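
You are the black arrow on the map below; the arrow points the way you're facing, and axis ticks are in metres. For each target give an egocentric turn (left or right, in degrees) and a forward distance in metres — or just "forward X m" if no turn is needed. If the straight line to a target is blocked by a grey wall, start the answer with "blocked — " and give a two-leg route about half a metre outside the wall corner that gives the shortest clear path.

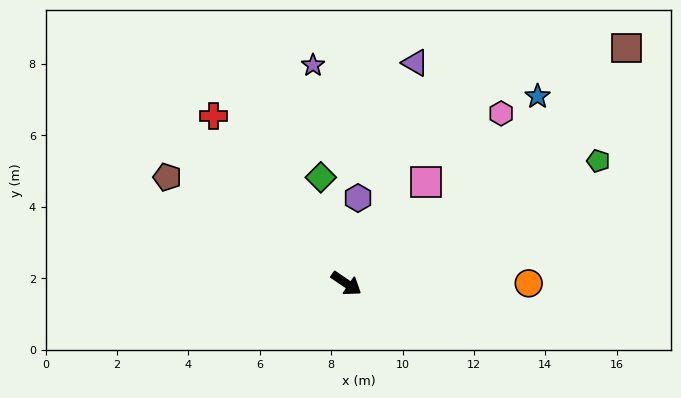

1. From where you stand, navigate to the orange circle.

turn left 34°, forward 5.1 m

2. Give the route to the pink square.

turn left 86°, forward 3.6 m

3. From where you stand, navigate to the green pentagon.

turn left 60°, forward 7.8 m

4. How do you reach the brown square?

turn left 74°, forward 10.3 m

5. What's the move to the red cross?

turn left 163°, forward 6.0 m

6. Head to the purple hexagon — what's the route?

turn left 116°, forward 2.4 m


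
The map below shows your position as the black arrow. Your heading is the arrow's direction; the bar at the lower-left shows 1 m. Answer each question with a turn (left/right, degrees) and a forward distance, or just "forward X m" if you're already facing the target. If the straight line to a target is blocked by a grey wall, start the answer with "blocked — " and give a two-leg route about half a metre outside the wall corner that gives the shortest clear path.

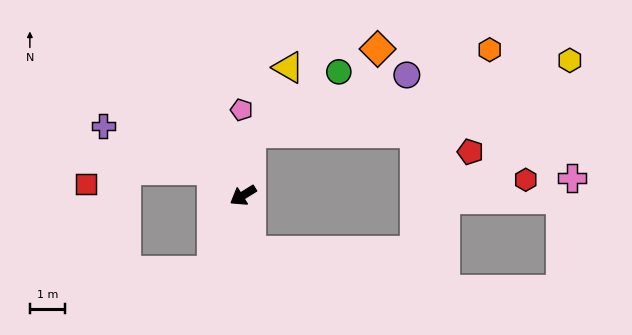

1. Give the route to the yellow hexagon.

blocked — turn right 129°, forward 1.8 m, then turn right 70°, forward 9.3 m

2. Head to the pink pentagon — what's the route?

turn right 121°, forward 2.4 m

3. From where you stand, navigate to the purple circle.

blocked — turn right 129°, forward 1.8 m, then turn right 62°, forward 4.7 m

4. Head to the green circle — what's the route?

blocked — turn right 129°, forward 1.8 m, then turn right 48°, forward 3.1 m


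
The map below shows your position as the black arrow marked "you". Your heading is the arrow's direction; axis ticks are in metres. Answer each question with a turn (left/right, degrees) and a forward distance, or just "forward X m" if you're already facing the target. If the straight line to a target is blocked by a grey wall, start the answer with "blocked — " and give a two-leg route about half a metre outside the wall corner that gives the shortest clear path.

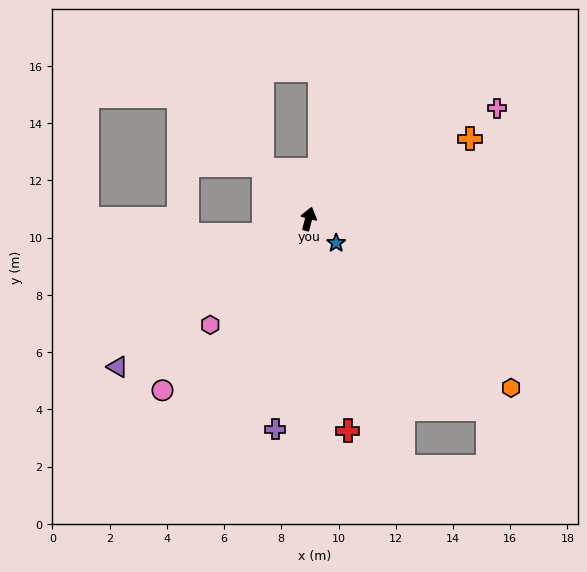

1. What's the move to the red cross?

turn right 155°, forward 7.5 m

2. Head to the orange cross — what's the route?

turn right 49°, forward 6.3 m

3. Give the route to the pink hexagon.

turn left 152°, forward 5.1 m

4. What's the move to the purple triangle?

turn left 142°, forward 8.4 m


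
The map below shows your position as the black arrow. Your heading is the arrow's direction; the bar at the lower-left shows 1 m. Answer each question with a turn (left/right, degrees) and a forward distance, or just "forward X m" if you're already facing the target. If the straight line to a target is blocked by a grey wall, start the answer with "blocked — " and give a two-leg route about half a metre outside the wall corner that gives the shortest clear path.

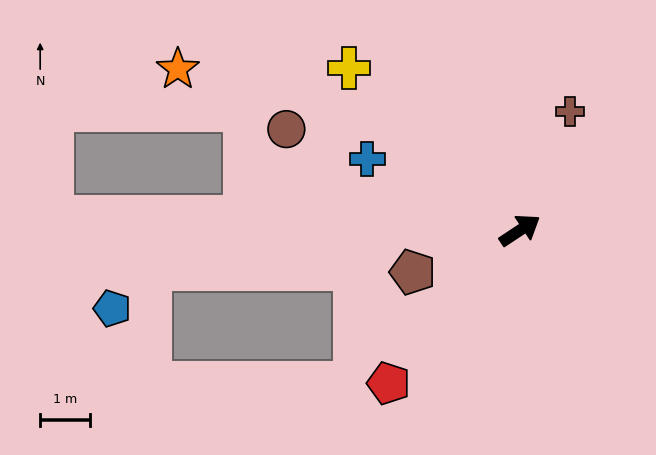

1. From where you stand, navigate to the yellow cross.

turn left 103°, forward 4.7 m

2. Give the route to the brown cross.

turn left 34°, forward 2.6 m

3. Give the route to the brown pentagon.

turn left 168°, forward 2.3 m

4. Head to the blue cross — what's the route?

turn left 121°, forward 3.4 m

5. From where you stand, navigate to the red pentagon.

turn right 164°, forward 4.0 m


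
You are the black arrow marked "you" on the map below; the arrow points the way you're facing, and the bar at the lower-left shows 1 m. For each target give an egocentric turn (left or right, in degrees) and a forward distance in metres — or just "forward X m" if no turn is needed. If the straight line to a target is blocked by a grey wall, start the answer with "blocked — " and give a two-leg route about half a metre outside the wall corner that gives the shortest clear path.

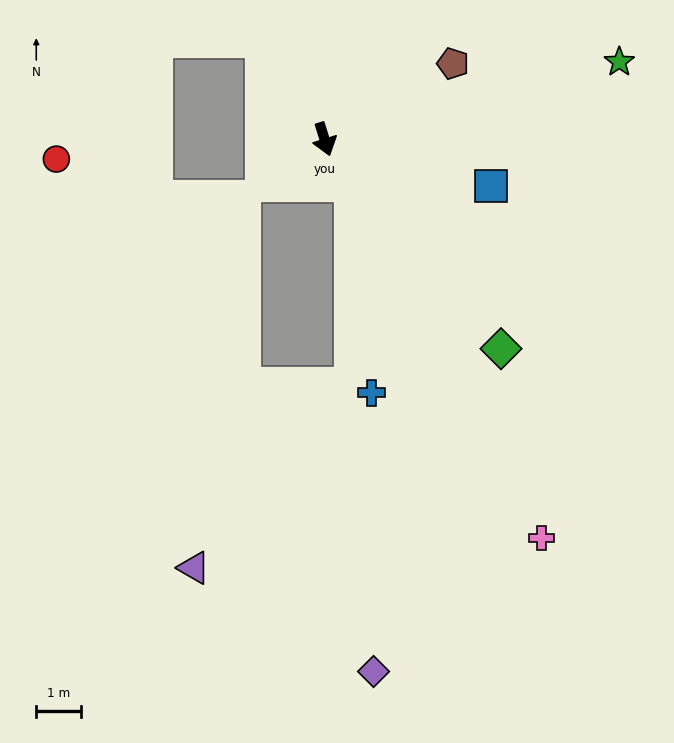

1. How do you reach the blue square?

turn left 57°, forward 3.9 m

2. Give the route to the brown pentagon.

turn left 103°, forward 3.4 m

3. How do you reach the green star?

turn left 87°, forward 6.9 m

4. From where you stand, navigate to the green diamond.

turn left 23°, forward 6.2 m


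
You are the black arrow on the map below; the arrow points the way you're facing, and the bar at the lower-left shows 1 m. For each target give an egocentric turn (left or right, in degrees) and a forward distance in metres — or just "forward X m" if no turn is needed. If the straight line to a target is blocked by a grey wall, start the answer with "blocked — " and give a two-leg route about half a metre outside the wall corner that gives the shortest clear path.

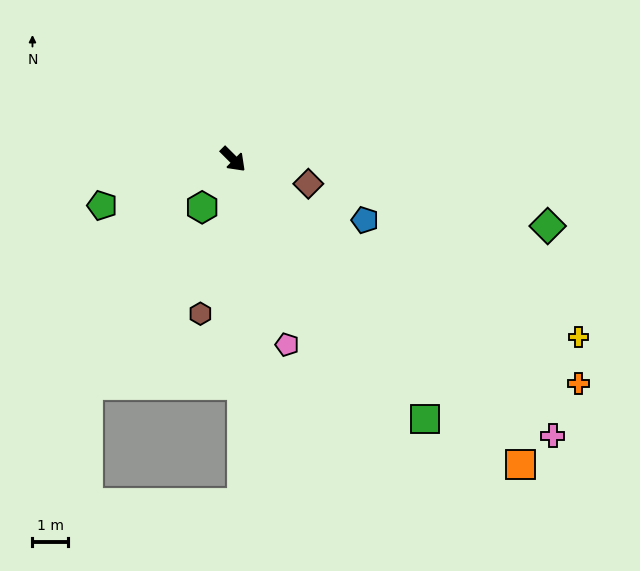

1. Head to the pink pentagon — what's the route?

turn right 29°, forward 5.4 m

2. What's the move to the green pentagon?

turn right 116°, forward 3.9 m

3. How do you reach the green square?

turn right 9°, forward 9.1 m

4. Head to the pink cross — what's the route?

turn left 4°, forward 11.9 m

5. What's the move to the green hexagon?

turn right 78°, forward 1.6 m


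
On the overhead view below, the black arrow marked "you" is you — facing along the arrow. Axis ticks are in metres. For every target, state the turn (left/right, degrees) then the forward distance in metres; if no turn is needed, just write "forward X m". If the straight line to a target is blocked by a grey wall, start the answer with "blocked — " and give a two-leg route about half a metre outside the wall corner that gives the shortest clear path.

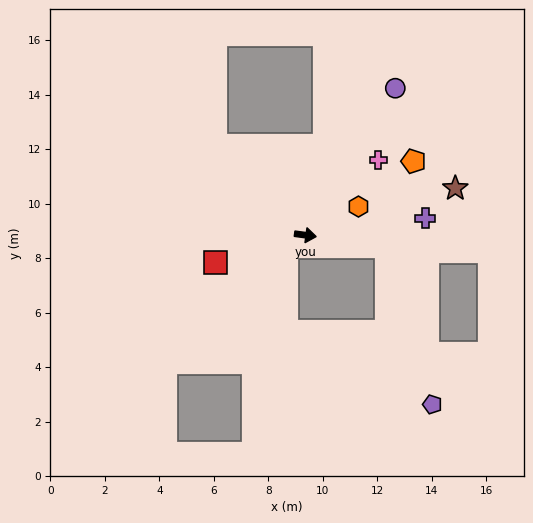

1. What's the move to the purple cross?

turn left 16°, forward 4.4 m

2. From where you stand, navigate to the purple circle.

turn left 66°, forward 6.3 m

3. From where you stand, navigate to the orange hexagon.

turn left 36°, forward 2.2 m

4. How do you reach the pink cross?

turn left 53°, forward 3.8 m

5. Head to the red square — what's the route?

turn right 155°, forward 3.5 m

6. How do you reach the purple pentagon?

blocked — forward 3.0 m, then turn right 66°, forward 6.0 m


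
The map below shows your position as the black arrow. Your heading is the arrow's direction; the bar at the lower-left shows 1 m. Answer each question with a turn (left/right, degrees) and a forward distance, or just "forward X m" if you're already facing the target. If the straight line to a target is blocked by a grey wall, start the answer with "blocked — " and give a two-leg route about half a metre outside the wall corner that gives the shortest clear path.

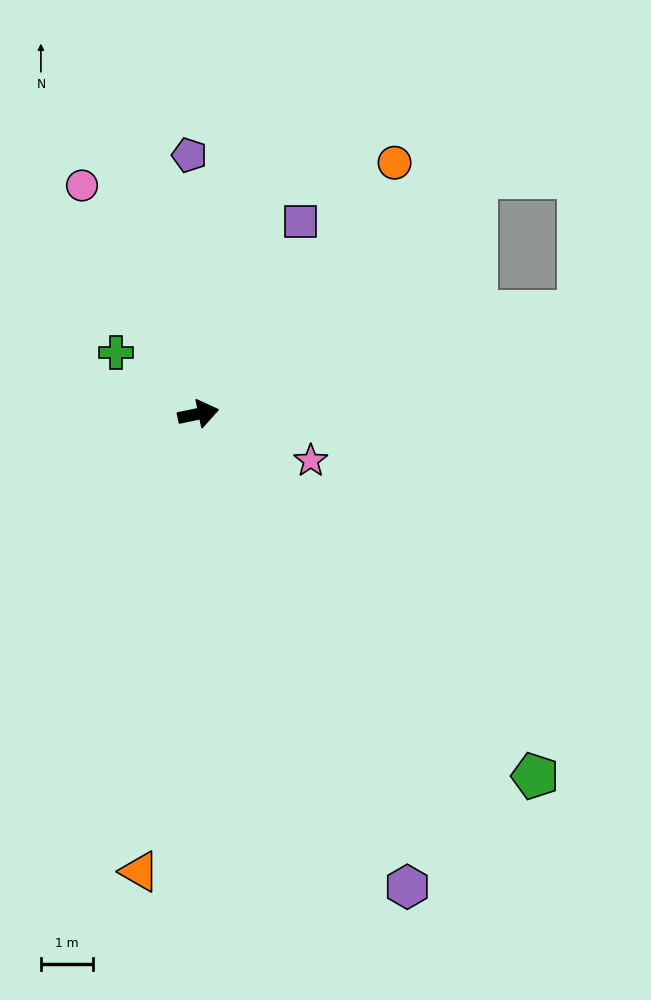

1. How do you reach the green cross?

turn left 131°, forward 2.0 m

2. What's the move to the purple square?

turn left 50°, forward 4.2 m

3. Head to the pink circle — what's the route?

turn left 105°, forward 4.9 m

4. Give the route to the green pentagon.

turn right 59°, forward 9.5 m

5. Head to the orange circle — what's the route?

turn left 40°, forward 6.2 m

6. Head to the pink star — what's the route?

turn right 34°, forward 2.4 m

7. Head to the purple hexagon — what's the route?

turn right 78°, forward 10.0 m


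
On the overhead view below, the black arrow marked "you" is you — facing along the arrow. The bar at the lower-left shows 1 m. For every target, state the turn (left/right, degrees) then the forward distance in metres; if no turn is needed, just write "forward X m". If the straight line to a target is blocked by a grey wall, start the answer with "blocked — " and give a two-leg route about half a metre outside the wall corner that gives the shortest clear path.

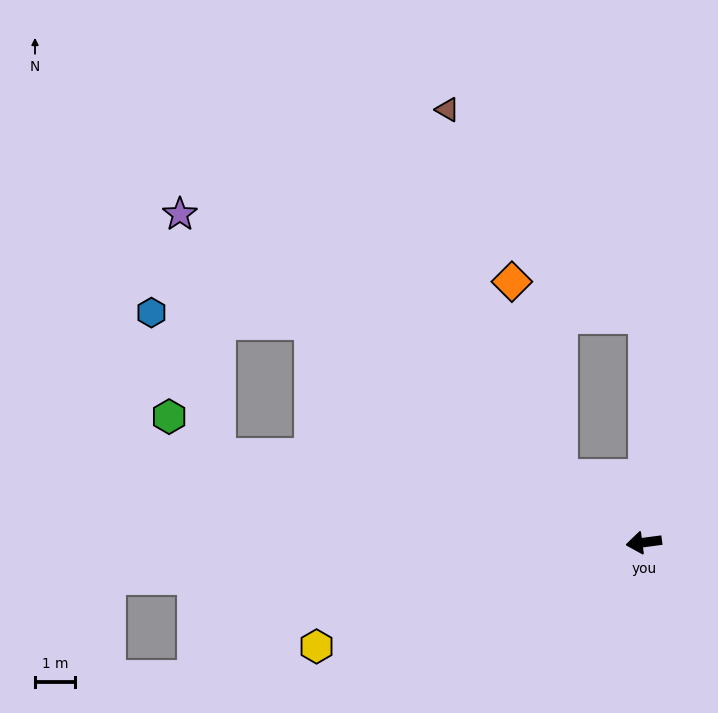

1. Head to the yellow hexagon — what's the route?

turn left 10°, forward 8.6 m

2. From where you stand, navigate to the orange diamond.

blocked — turn right 46°, forward 2.7 m, then turn right 37°, forward 5.0 m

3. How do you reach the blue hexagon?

blocked — turn right 41°, forward 9.9 m, then turn left 30°, forward 4.0 m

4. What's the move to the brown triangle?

blocked — turn right 98°, forward 5.6 m, then turn left 44°, forward 7.1 m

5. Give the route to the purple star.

turn right 43°, forward 14.2 m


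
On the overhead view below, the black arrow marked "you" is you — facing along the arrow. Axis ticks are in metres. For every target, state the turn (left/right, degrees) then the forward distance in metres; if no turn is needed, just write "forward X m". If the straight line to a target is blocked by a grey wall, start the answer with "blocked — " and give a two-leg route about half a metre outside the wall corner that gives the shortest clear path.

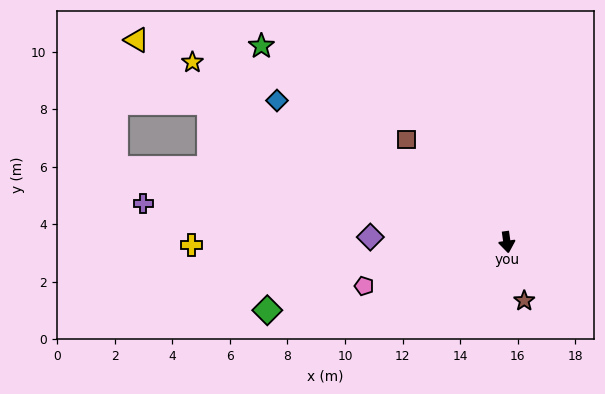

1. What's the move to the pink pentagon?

turn right 81°, forward 5.2 m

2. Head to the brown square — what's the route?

turn right 143°, forward 5.0 m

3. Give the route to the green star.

turn right 137°, forward 10.9 m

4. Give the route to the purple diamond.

turn right 100°, forward 4.8 m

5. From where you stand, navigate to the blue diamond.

turn right 130°, forward 9.4 m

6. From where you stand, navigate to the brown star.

turn left 9°, forward 2.1 m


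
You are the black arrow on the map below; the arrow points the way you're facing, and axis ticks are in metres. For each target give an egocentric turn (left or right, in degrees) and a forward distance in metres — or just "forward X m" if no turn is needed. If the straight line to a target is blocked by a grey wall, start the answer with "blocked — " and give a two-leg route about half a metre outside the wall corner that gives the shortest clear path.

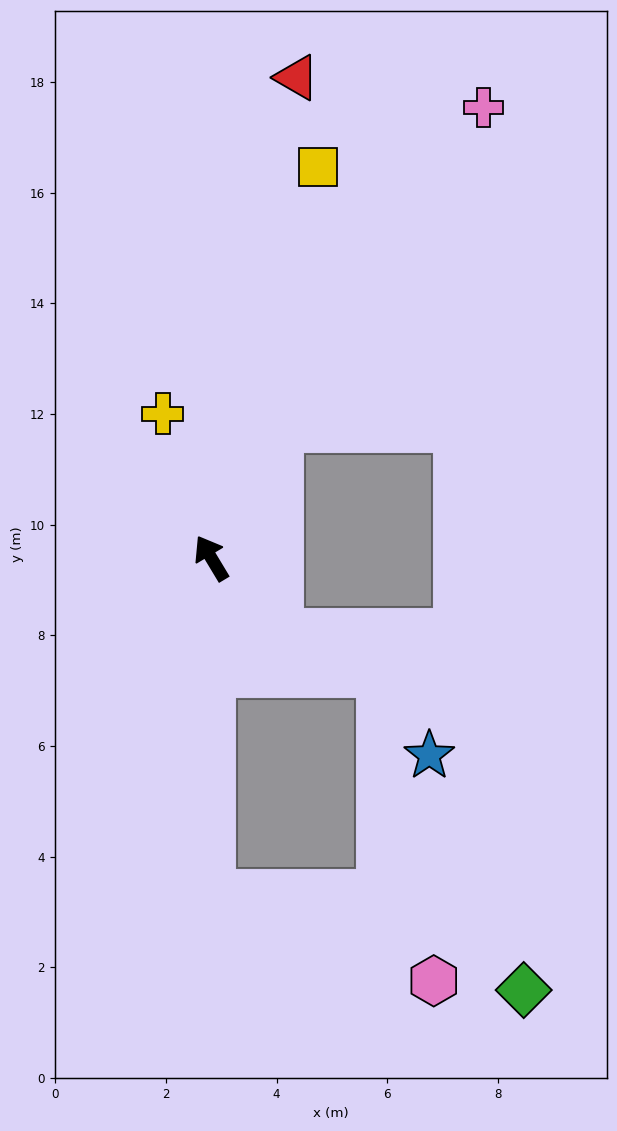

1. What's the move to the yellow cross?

turn right 12°, forward 2.8 m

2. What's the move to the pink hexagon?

blocked — turn left 149°, forward 6.1 m, then turn left 68°, forward 4.3 m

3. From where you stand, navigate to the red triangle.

turn right 41°, forward 8.8 m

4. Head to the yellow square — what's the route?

turn right 46°, forward 7.3 m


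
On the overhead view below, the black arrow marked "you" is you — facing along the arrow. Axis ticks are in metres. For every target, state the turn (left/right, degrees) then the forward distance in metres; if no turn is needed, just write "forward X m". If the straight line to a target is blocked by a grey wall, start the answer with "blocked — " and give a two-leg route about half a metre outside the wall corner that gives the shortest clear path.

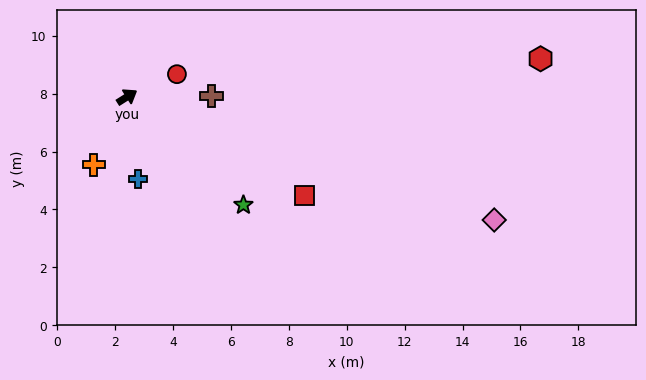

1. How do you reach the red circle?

turn right 8°, forward 1.9 m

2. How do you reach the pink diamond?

turn right 51°, forward 13.4 m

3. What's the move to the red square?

turn right 61°, forward 7.0 m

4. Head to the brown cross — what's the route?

turn right 32°, forward 2.9 m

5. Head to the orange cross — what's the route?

turn right 149°, forward 2.6 m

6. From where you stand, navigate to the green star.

turn right 75°, forward 5.5 m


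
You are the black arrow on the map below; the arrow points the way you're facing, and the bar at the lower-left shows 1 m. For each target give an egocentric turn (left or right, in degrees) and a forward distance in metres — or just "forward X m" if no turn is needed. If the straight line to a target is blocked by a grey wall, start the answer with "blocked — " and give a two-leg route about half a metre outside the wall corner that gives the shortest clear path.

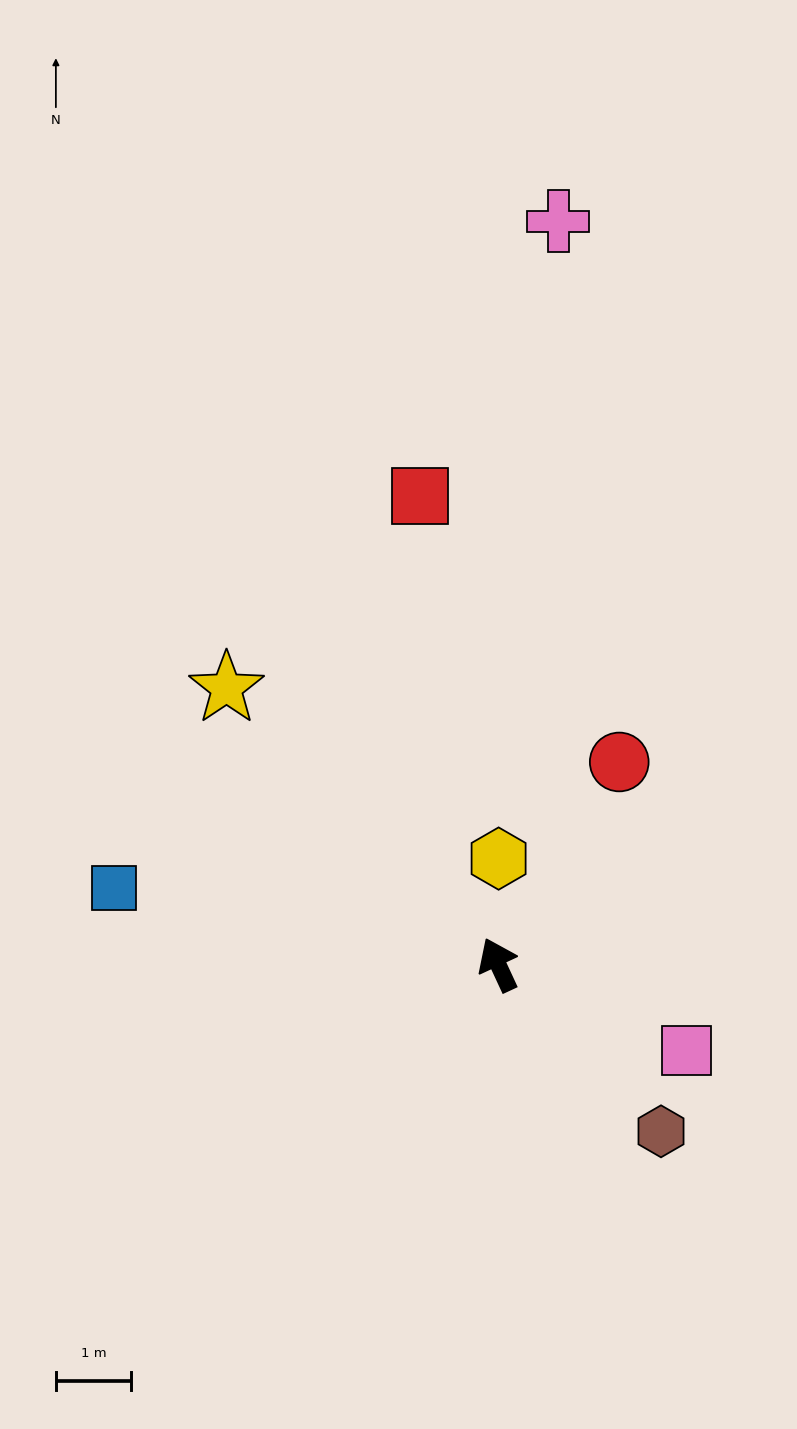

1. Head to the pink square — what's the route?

turn right 139°, forward 2.7 m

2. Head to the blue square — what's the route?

turn left 54°, forward 5.2 m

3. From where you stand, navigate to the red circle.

turn right 56°, forward 3.1 m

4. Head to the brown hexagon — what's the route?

turn right 161°, forward 3.1 m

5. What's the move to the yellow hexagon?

turn right 25°, forward 1.4 m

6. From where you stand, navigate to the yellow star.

turn left 20°, forward 5.1 m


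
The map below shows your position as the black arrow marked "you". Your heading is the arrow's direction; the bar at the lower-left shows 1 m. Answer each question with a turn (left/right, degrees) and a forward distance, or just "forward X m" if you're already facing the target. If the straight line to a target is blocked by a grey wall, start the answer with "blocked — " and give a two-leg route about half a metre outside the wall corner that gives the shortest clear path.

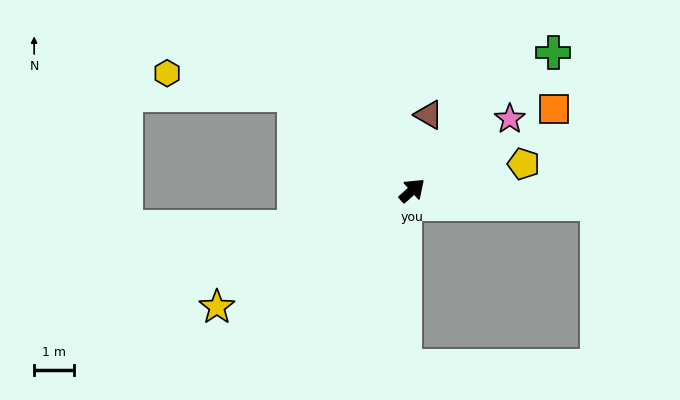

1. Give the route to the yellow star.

turn left 169°, forward 5.7 m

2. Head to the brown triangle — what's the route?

turn left 36°, forward 1.9 m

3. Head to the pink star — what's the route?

turn right 6°, forward 3.0 m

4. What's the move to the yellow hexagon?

blocked — turn left 99°, forward 3.8 m, then turn left 29°, forward 3.2 m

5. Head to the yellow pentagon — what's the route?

turn right 29°, forward 2.9 m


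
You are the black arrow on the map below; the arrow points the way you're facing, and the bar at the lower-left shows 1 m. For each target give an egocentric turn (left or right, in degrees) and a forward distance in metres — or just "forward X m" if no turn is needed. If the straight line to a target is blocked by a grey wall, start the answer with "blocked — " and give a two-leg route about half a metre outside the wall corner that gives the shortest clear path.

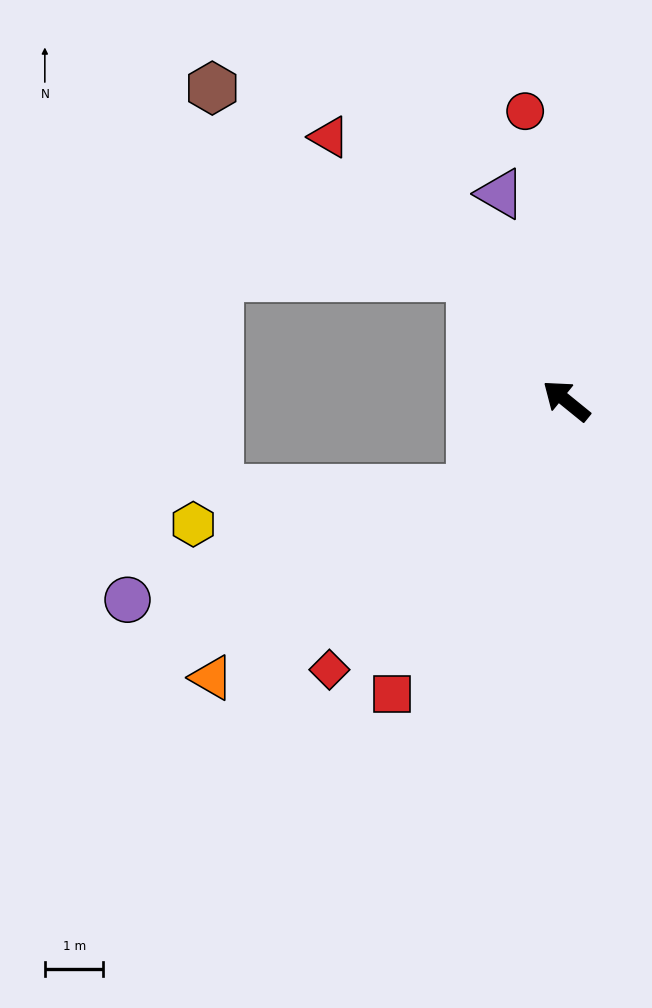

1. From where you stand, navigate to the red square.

turn left 98°, forward 5.8 m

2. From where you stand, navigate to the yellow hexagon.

blocked — turn left 82°, forward 2.2 m, then turn right 36°, forward 4.8 m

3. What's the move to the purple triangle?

turn right 33°, forward 3.7 m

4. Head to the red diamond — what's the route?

turn left 88°, forward 6.1 m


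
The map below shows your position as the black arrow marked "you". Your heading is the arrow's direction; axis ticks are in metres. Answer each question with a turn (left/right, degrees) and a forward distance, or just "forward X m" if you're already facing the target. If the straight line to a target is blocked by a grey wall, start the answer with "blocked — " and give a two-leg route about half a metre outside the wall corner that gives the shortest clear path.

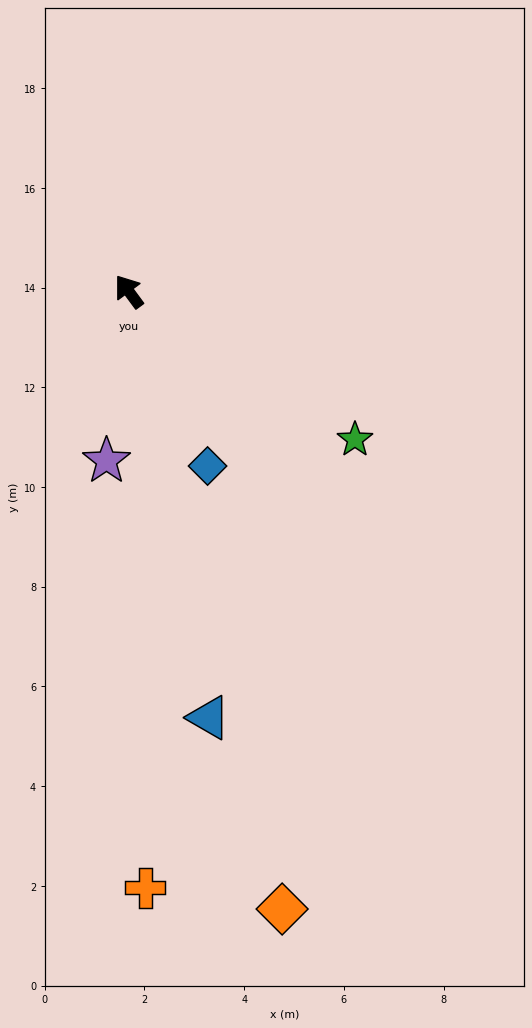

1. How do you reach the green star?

turn right 160°, forward 5.4 m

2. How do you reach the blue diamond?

turn left 168°, forward 3.8 m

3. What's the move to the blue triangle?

turn left 154°, forward 8.7 m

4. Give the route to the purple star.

turn left 136°, forward 3.4 m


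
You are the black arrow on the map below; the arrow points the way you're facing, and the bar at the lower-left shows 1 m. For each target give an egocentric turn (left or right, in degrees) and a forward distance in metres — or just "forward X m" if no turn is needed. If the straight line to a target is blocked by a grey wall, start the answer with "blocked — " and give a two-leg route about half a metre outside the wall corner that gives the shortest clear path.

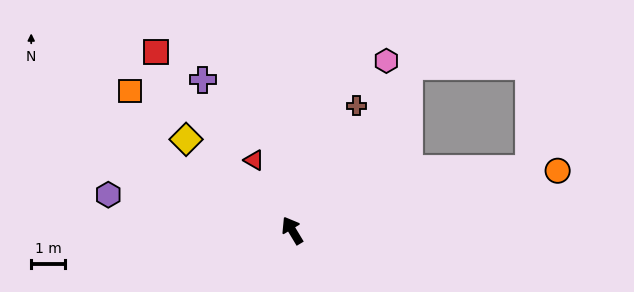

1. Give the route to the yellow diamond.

turn left 18°, forward 4.2 m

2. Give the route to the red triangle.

turn right 3°, forward 2.4 m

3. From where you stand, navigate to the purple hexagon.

turn left 48°, forward 5.6 m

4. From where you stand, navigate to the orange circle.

turn right 108°, forward 8.1 m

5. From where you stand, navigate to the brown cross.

turn right 58°, forward 4.2 m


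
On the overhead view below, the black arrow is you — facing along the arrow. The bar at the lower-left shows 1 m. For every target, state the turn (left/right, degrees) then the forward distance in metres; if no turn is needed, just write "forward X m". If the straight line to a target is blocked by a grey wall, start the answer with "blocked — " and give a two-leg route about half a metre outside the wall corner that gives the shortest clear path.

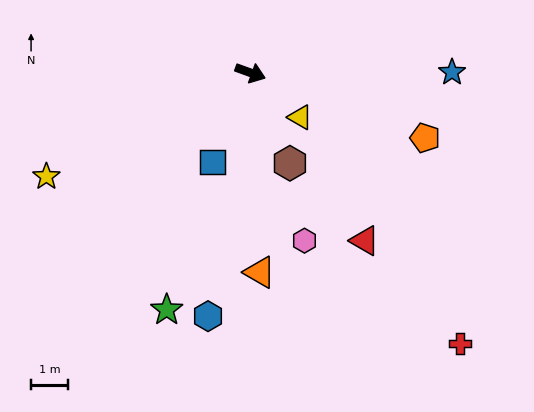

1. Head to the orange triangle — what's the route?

turn right 67°, forward 5.4 m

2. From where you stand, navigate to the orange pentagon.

forward 5.1 m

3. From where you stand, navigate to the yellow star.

turn right 133°, forward 6.2 m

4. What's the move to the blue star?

turn left 20°, forward 5.5 m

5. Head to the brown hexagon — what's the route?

turn right 46°, forward 2.7 m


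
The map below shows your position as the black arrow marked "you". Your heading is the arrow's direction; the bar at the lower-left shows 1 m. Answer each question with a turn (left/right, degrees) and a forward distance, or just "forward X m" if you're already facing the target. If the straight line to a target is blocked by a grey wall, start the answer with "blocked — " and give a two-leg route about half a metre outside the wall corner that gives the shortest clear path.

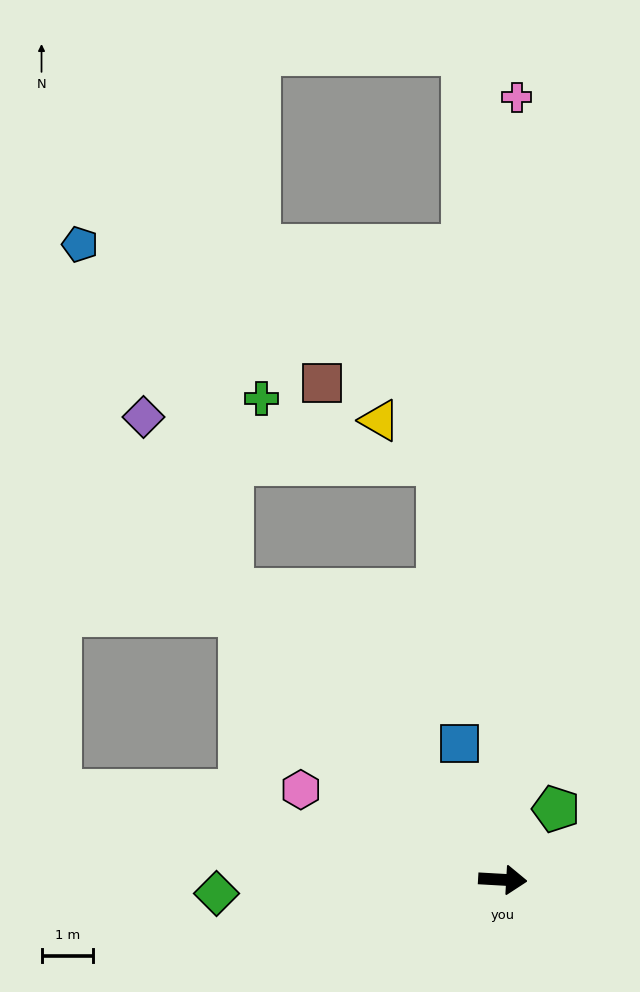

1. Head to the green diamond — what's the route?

turn right 174°, forward 5.5 m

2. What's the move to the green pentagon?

turn left 56°, forward 1.7 m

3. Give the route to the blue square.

turn left 111°, forward 2.8 m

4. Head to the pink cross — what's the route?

turn left 92°, forward 15.1 m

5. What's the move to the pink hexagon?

turn left 159°, forward 4.3 m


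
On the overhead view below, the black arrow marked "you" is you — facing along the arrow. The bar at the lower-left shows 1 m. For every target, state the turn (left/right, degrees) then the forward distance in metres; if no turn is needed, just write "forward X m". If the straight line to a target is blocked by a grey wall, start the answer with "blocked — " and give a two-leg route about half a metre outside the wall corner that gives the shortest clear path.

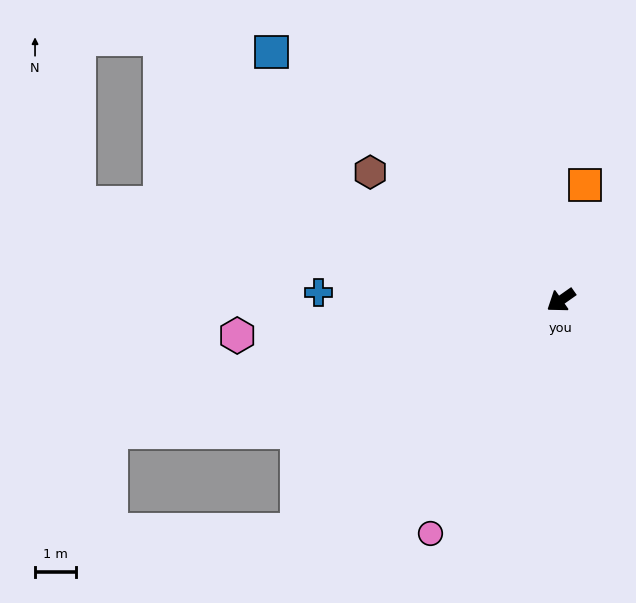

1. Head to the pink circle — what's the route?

turn left 26°, forward 6.5 m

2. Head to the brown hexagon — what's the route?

turn right 69°, forward 5.6 m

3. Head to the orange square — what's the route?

turn right 137°, forward 2.9 m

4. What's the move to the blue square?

turn right 76°, forward 9.2 m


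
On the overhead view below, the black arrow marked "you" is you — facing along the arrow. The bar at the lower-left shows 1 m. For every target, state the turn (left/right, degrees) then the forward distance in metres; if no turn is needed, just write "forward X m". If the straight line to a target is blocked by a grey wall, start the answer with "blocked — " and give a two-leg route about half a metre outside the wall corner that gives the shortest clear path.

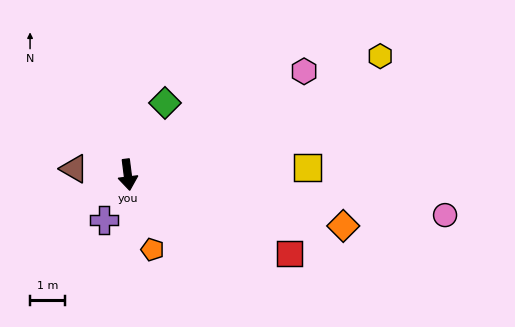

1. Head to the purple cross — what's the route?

turn right 35°, forward 1.4 m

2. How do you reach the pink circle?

turn left 76°, forward 9.1 m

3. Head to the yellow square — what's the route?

turn left 85°, forward 5.1 m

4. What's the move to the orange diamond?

turn left 69°, forward 6.3 m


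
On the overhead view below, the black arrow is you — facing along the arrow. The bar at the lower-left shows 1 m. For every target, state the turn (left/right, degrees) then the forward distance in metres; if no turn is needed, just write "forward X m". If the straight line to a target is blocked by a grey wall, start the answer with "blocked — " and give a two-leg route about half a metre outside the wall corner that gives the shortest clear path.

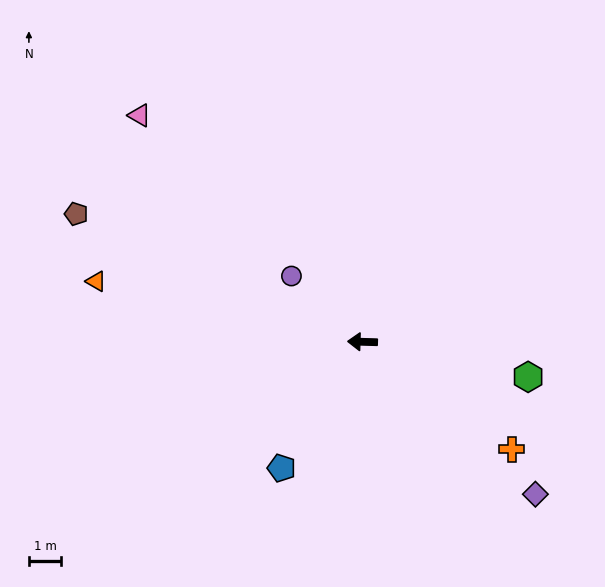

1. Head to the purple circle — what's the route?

turn right 41°, forward 3.0 m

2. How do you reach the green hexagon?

turn left 170°, forward 5.2 m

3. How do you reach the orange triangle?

turn right 11°, forward 8.4 m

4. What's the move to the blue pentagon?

turn left 59°, forward 4.6 m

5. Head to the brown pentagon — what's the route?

turn right 22°, forward 9.7 m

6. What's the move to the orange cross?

turn left 146°, forward 5.7 m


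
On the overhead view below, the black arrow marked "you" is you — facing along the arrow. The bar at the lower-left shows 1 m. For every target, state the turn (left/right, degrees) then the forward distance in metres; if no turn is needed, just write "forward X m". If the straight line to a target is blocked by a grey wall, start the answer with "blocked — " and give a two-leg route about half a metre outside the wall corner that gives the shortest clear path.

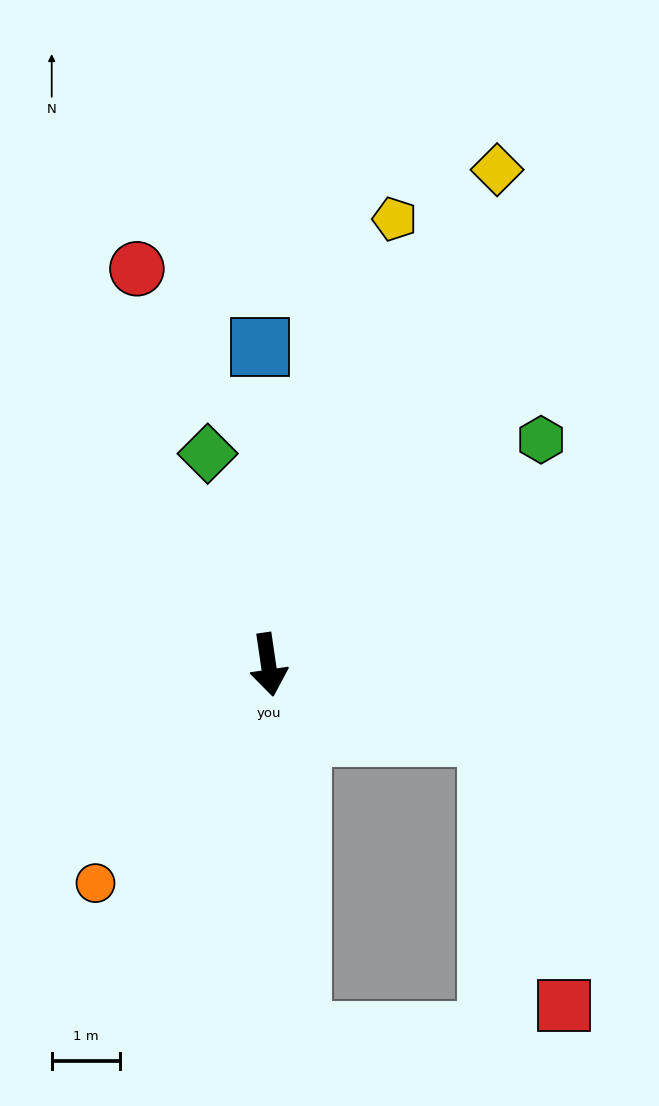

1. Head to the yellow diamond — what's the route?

turn left 147°, forward 8.0 m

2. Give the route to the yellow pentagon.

turn left 156°, forward 6.8 m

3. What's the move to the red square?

blocked — turn left 63°, forward 3.4 m, then turn right 55°, forward 4.1 m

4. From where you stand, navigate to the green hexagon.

turn left 121°, forward 5.2 m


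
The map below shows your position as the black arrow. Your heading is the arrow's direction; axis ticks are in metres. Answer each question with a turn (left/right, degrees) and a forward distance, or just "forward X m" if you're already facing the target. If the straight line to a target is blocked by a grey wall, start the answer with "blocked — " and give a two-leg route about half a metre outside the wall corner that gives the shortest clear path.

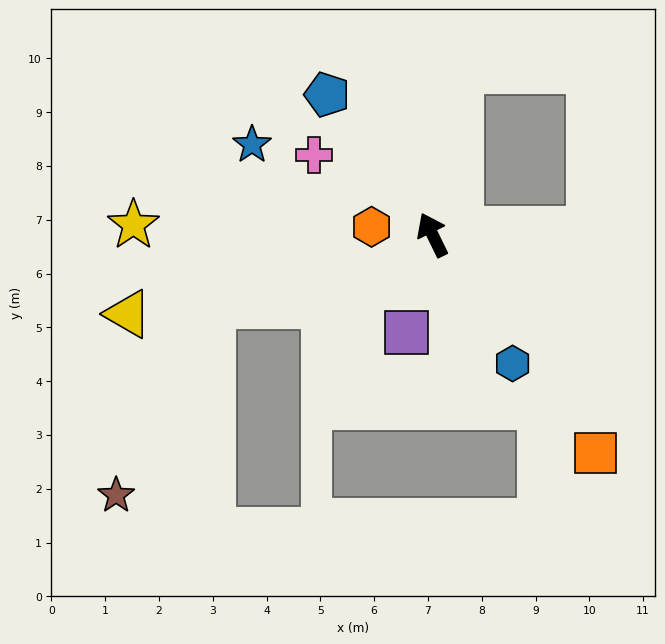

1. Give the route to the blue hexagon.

turn right 174°, forward 2.8 m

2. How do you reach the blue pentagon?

turn left 11°, forward 3.3 m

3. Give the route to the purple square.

turn left 139°, forward 1.9 m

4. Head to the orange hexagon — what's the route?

turn left 56°, forward 1.1 m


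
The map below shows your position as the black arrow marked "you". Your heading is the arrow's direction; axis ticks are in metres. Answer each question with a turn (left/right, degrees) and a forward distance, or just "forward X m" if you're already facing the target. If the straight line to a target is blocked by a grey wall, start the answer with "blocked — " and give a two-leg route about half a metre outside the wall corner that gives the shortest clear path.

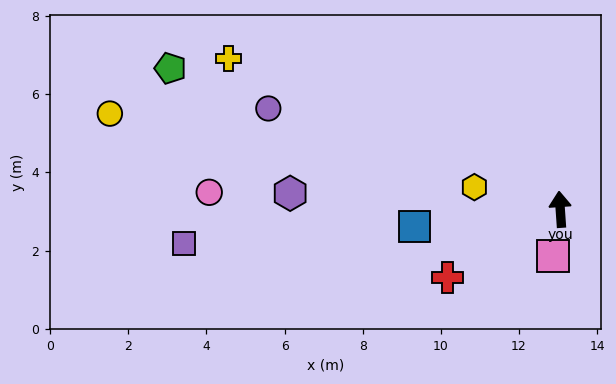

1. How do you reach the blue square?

turn left 93°, forward 3.8 m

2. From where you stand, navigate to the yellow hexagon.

turn left 72°, forward 2.3 m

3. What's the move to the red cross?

turn left 117°, forward 3.4 m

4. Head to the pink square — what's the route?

turn left 168°, forward 1.2 m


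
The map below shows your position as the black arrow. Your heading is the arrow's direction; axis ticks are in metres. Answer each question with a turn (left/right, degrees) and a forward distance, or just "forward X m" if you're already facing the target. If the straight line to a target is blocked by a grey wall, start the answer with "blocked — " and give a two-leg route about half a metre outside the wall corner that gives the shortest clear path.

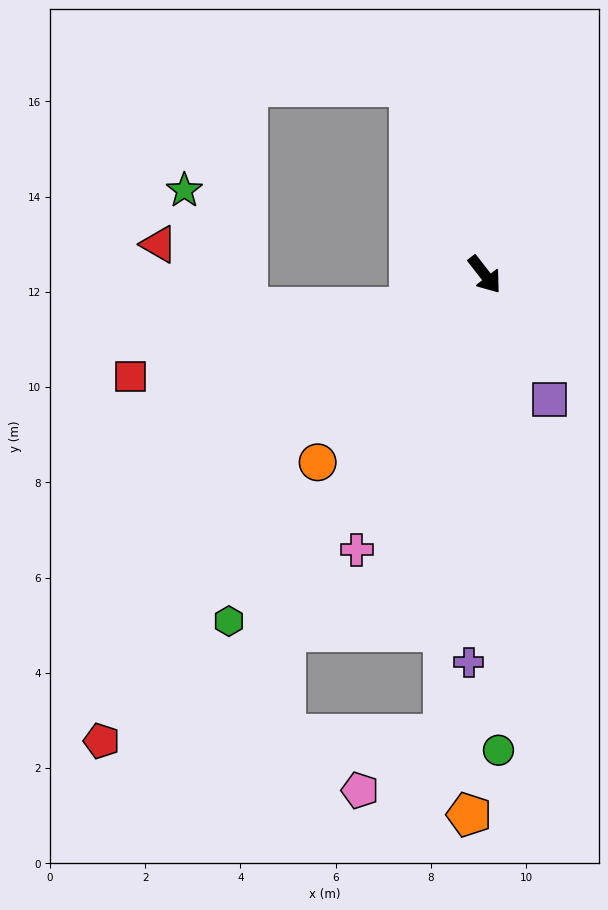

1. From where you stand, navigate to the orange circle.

turn right 80°, forward 5.3 m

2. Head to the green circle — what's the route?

turn right 36°, forward 10.0 m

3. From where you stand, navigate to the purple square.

turn right 10°, forward 3.0 m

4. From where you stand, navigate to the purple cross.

turn right 40°, forward 8.2 m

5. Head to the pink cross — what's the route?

turn right 63°, forward 6.4 m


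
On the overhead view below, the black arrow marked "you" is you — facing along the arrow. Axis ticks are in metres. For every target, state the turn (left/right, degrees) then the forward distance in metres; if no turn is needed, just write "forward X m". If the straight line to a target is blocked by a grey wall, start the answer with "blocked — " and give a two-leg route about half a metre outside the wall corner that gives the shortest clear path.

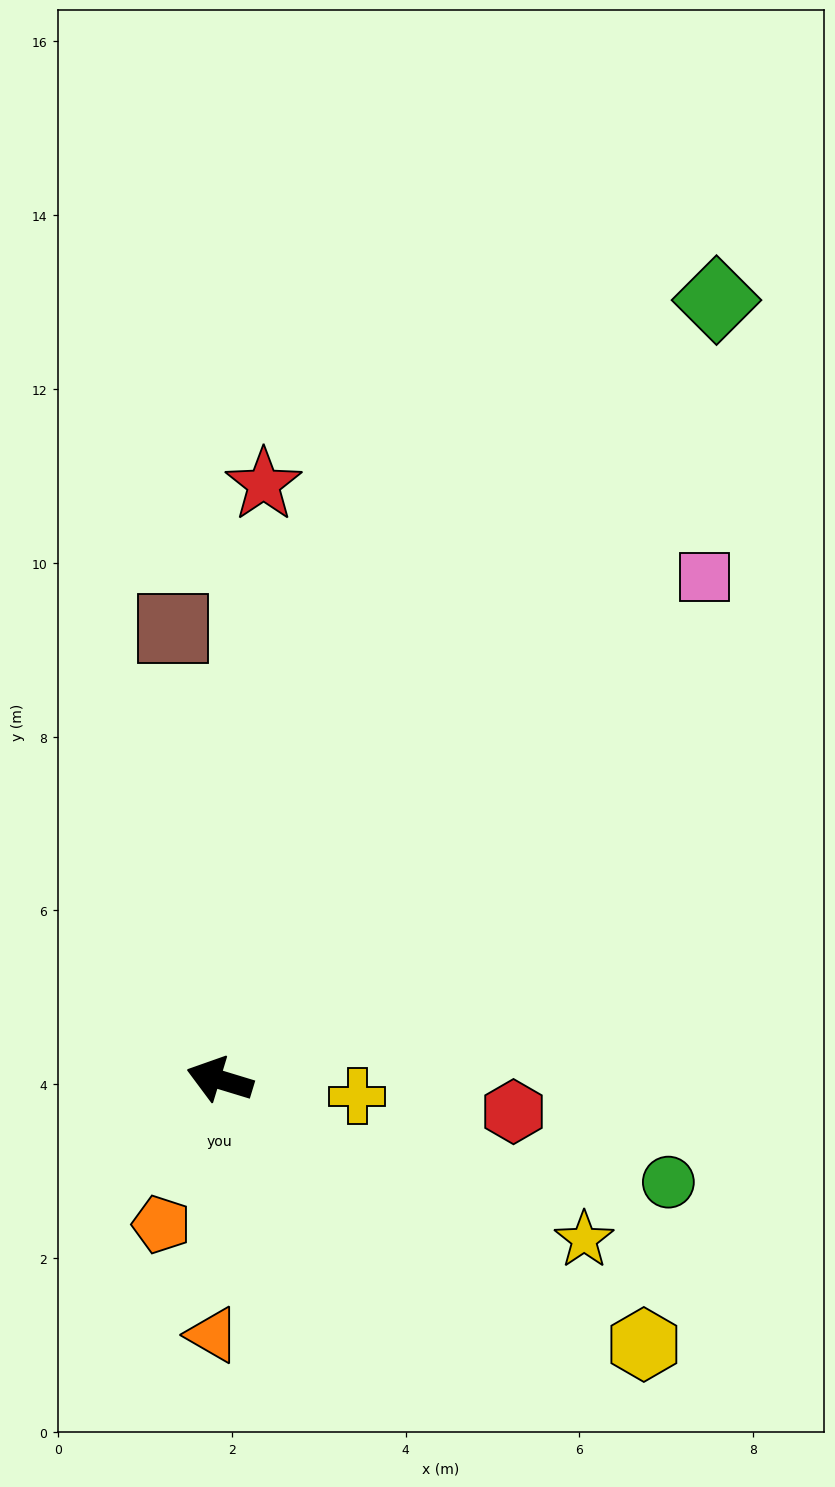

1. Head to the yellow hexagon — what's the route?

turn left 165°, forward 5.8 m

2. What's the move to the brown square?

turn right 67°, forward 5.2 m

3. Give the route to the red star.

turn right 77°, forward 6.9 m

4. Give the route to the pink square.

turn right 117°, forward 8.0 m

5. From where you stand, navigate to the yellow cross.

turn right 170°, forward 1.6 m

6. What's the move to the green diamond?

turn right 106°, forward 10.6 m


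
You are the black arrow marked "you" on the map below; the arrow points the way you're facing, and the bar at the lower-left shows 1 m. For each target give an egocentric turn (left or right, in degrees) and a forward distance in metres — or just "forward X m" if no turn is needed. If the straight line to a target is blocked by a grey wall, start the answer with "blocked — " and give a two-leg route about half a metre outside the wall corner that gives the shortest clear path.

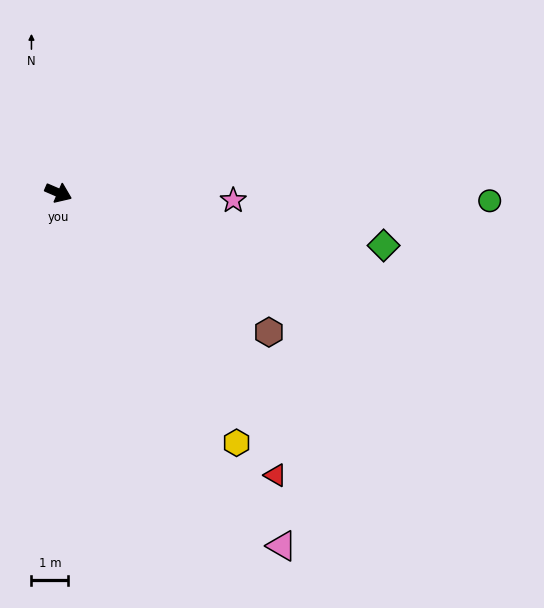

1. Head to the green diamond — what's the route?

turn left 14°, forward 8.9 m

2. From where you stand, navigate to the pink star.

turn left 21°, forward 4.7 m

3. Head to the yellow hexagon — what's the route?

turn right 31°, forward 8.3 m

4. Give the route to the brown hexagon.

turn right 10°, forward 6.8 m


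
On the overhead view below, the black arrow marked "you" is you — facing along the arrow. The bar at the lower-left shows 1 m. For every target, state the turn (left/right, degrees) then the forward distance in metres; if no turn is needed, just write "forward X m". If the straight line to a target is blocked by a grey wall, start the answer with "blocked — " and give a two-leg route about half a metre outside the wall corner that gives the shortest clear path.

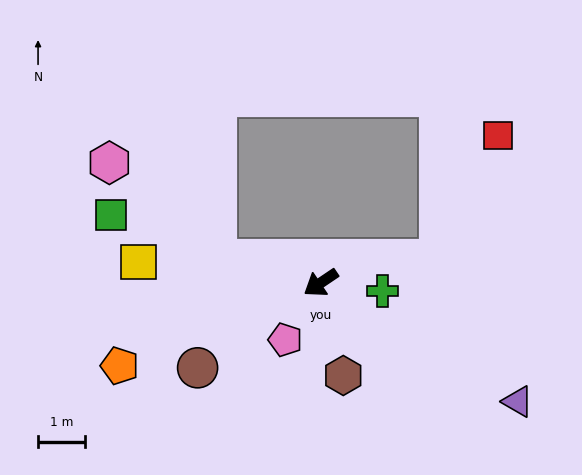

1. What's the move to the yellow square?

turn right 41°, forward 3.9 m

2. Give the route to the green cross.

turn left 138°, forward 1.3 m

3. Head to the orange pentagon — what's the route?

turn right 12°, forward 4.6 m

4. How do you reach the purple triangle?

turn left 115°, forward 4.9 m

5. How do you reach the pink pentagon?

turn left 24°, forward 1.4 m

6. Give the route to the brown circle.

forward 3.2 m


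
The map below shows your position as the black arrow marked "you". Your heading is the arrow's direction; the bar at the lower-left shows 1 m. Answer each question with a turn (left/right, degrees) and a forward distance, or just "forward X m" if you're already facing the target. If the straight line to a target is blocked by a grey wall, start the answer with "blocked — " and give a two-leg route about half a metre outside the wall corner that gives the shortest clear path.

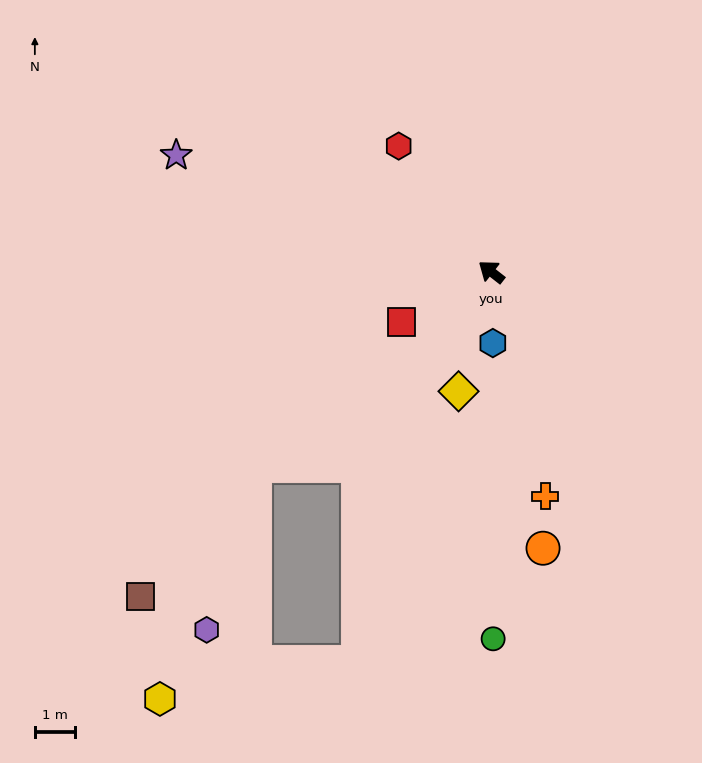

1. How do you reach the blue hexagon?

turn left 129°, forward 1.8 m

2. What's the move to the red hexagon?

turn right 16°, forward 3.9 m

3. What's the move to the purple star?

turn left 18°, forward 8.3 m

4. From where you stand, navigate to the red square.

turn left 67°, forward 2.5 m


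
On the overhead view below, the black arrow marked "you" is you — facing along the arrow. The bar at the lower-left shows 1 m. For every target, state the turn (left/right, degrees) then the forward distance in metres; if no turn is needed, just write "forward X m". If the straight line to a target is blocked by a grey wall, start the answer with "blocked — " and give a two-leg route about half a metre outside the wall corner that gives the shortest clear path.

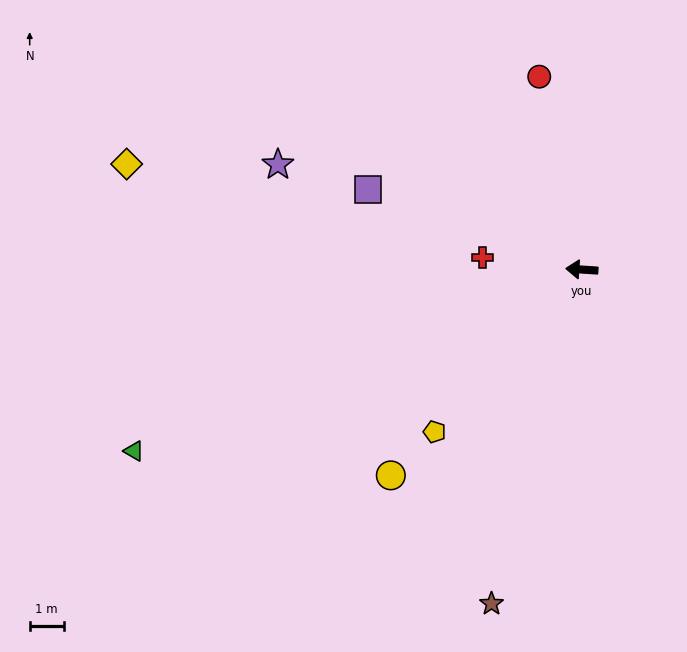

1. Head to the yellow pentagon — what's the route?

turn left 52°, forward 6.4 m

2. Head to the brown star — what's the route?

turn left 79°, forward 10.2 m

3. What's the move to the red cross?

turn right 3°, forward 2.9 m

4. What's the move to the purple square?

turn right 17°, forward 6.7 m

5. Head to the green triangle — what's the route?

turn left 26°, forward 14.2 m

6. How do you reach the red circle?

turn right 74°, forward 5.8 m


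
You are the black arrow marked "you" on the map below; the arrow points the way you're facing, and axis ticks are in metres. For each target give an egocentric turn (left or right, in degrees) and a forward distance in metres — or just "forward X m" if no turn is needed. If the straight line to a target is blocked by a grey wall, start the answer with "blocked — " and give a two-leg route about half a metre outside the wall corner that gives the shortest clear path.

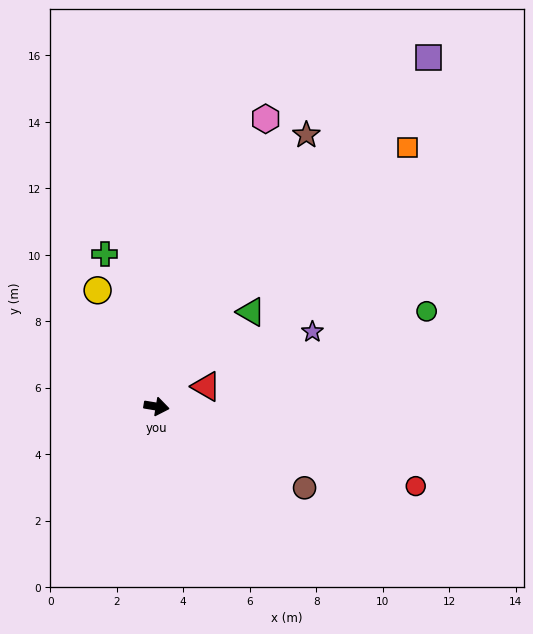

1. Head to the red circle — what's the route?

turn right 8°, forward 8.2 m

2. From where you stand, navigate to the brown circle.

turn right 19°, forward 5.1 m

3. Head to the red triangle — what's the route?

turn left 31°, forward 1.6 m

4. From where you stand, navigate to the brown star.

turn left 70°, forward 9.3 m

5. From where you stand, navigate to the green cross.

turn left 118°, forward 4.8 m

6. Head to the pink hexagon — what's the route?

turn left 79°, forward 9.3 m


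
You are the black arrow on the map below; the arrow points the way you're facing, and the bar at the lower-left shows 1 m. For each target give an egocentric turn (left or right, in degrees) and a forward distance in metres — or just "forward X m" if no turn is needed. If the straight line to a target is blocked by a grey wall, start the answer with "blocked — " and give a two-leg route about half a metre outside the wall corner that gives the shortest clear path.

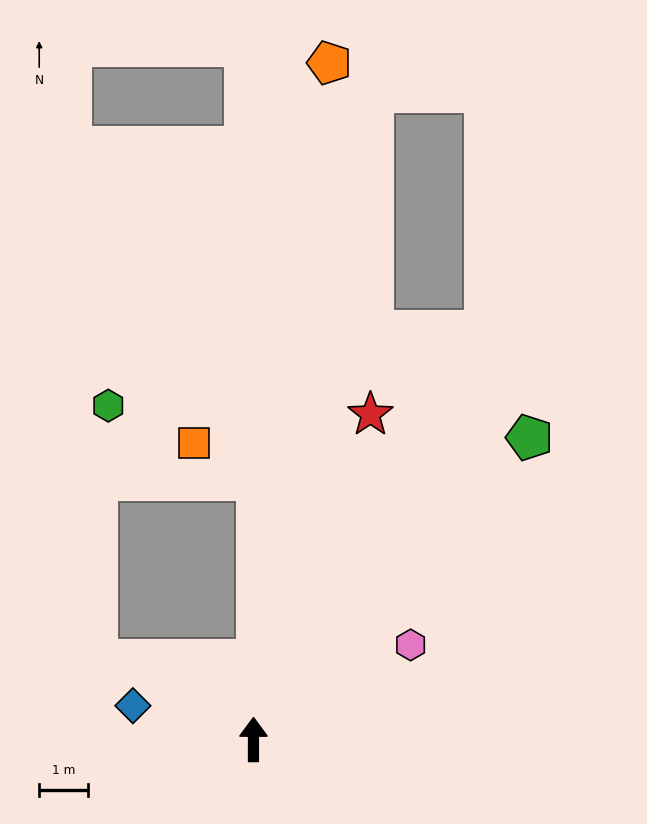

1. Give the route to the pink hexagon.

turn right 59°, forward 3.7 m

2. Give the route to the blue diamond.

turn left 74°, forward 2.5 m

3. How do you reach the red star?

turn right 20°, forward 7.0 m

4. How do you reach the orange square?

blocked — forward 5.3 m, then turn left 60°, forward 1.5 m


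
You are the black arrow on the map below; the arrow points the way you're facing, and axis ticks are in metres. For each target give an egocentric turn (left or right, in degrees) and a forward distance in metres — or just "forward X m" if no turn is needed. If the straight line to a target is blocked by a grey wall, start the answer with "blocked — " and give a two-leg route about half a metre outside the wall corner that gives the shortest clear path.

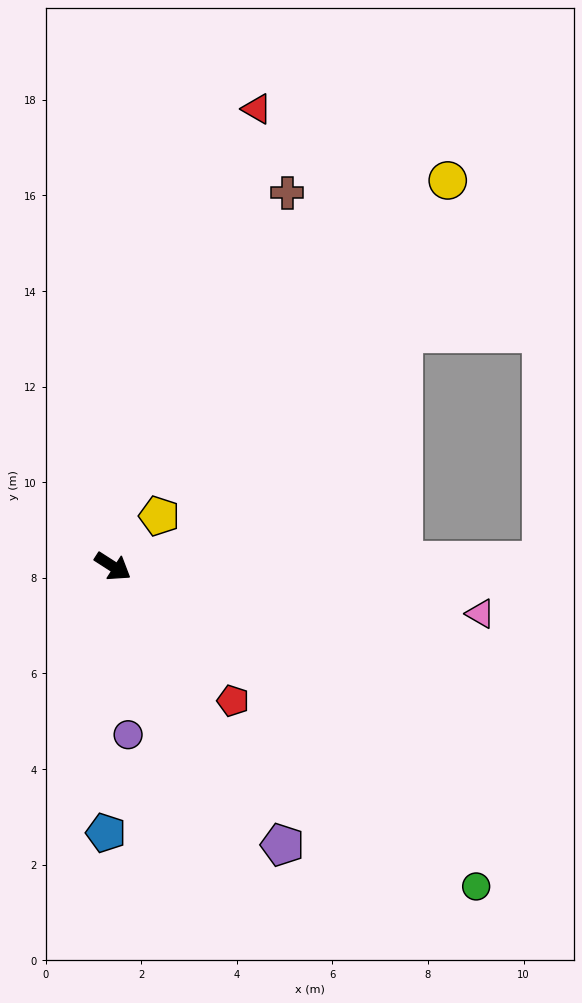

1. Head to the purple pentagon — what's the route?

turn right 26°, forward 6.8 m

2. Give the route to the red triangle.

turn left 105°, forward 10.0 m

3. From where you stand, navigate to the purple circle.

turn right 52°, forward 3.5 m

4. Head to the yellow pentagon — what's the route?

turn left 80°, forward 1.4 m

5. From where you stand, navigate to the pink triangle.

turn left 25°, forward 7.8 m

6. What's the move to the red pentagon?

turn right 15°, forward 3.8 m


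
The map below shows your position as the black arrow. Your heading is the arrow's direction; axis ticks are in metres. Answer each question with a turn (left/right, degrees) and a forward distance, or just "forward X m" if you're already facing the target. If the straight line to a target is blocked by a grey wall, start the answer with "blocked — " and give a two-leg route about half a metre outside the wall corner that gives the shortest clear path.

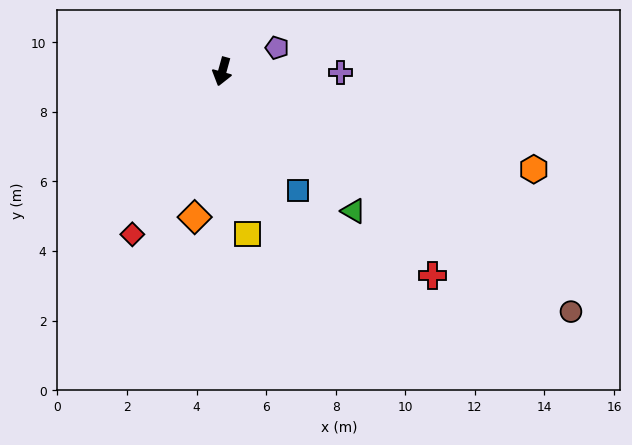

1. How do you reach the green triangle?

turn left 59°, forward 5.5 m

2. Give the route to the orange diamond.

turn left 5°, forward 4.3 m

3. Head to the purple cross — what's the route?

turn left 105°, forward 3.4 m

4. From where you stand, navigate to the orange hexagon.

turn left 88°, forward 9.4 m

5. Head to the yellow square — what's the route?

turn left 24°, forward 4.7 m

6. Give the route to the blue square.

turn left 48°, forward 4.0 m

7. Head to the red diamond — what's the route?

turn right 14°, forward 5.3 m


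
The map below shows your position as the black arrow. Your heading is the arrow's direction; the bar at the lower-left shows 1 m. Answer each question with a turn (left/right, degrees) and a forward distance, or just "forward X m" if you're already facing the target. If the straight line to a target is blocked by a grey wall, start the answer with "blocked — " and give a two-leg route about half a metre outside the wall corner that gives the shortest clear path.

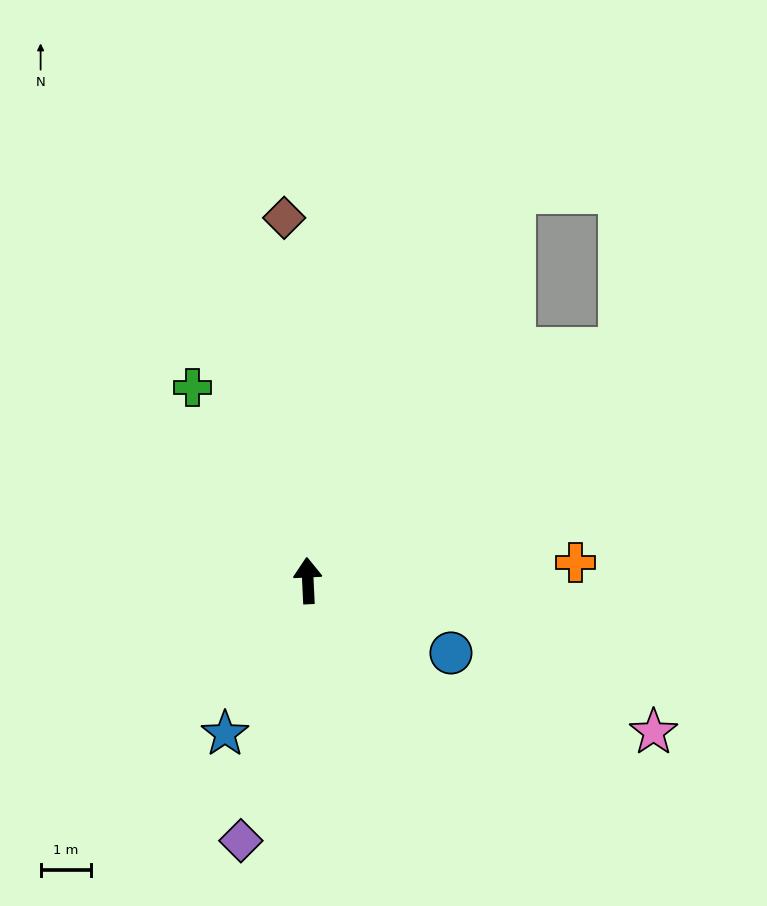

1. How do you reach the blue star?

turn left 149°, forward 3.5 m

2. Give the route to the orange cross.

turn right 89°, forward 5.3 m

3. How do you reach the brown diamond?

forward 7.2 m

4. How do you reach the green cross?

turn left 28°, forward 4.5 m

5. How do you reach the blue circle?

turn right 120°, forward 3.2 m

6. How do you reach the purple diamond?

turn left 163°, forward 5.4 m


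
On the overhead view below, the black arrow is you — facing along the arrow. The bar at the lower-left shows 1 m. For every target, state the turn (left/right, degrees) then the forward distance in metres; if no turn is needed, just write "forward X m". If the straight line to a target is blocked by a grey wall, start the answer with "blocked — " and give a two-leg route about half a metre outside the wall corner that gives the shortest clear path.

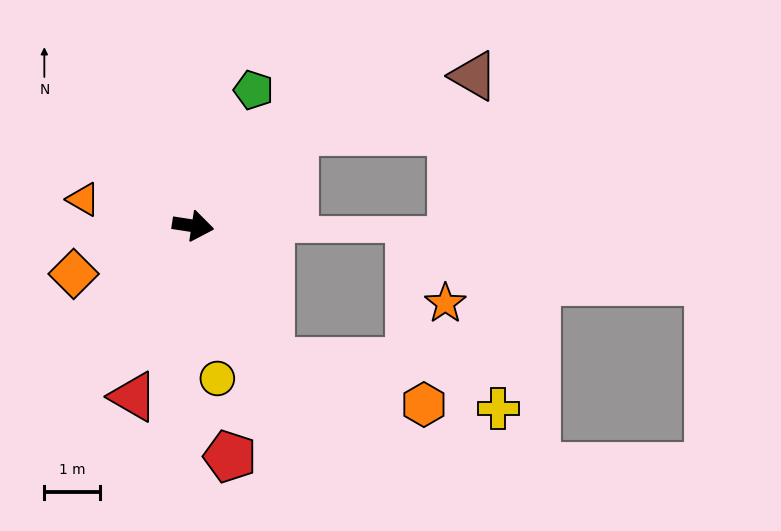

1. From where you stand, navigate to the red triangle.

turn right 101°, forward 3.3 m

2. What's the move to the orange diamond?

turn right 149°, forward 2.3 m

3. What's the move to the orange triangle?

turn left 175°, forward 2.0 m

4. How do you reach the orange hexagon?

blocked — turn right 51°, forward 2.8 m, then turn left 44°, forward 2.9 m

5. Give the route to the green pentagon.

turn left 75°, forward 2.7 m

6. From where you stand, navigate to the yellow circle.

turn right 72°, forward 2.8 m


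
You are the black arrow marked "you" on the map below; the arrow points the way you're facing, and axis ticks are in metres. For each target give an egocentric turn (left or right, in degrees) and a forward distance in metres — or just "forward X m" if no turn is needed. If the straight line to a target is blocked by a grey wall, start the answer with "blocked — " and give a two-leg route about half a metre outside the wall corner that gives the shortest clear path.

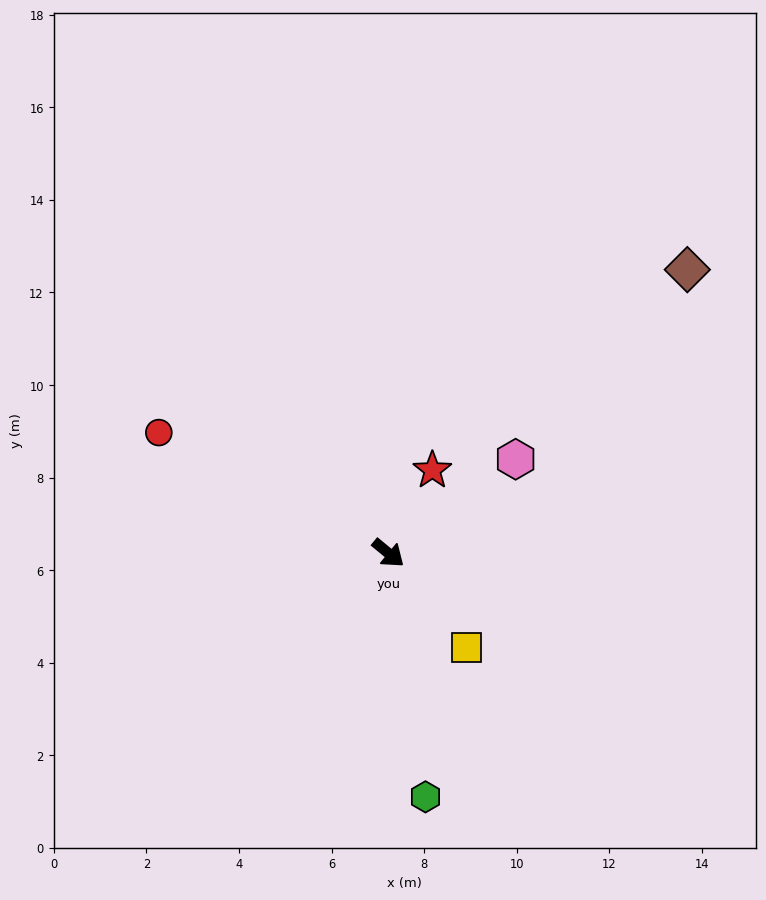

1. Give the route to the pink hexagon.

turn left 76°, forward 3.4 m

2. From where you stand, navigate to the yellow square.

turn right 11°, forward 2.7 m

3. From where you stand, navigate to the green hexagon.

turn right 42°, forward 5.3 m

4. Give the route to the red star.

turn left 102°, forward 2.0 m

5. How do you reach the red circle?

turn right 168°, forward 5.6 m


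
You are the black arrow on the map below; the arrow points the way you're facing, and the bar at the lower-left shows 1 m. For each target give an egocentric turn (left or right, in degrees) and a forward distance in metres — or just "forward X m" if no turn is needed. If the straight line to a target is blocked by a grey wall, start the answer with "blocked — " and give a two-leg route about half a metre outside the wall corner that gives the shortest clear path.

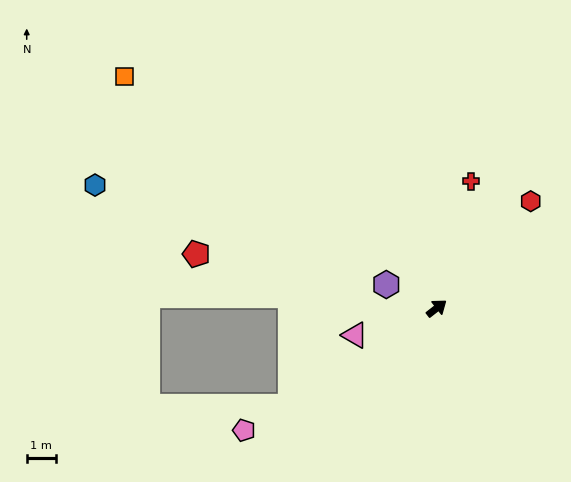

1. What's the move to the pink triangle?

turn left 160°, forward 2.9 m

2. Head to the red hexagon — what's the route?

turn left 11°, forward 4.8 m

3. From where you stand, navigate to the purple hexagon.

turn left 117°, forward 1.9 m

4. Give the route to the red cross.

turn left 37°, forward 4.5 m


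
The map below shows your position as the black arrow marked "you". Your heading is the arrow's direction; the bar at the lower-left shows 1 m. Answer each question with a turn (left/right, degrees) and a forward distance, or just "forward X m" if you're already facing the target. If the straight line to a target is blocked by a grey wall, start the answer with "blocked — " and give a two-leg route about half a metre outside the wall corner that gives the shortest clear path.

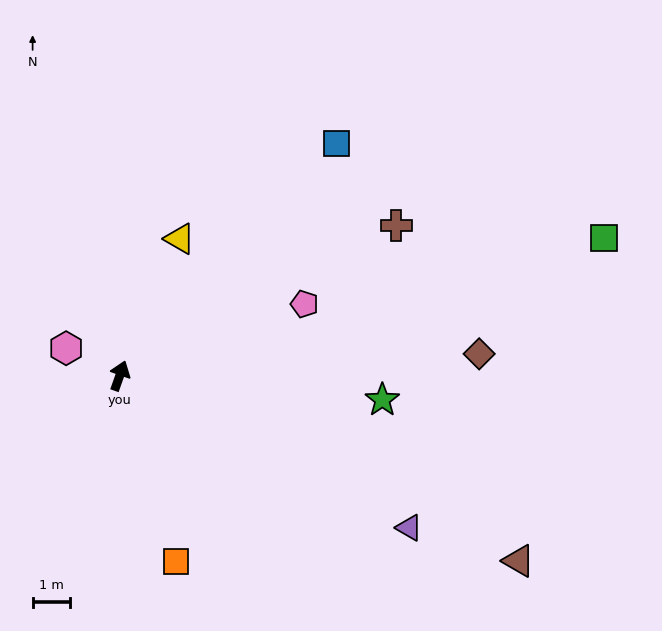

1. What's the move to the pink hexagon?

turn left 82°, forward 1.6 m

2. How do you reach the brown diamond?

turn right 67°, forward 9.7 m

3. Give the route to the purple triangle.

turn right 98°, forward 8.8 m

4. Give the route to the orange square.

turn right 144°, forward 5.2 m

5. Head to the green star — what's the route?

turn right 76°, forward 7.1 m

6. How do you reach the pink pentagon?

turn right 49°, forward 5.3 m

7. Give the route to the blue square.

turn right 23°, forward 8.5 m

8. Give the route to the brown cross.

turn right 42°, forward 8.5 m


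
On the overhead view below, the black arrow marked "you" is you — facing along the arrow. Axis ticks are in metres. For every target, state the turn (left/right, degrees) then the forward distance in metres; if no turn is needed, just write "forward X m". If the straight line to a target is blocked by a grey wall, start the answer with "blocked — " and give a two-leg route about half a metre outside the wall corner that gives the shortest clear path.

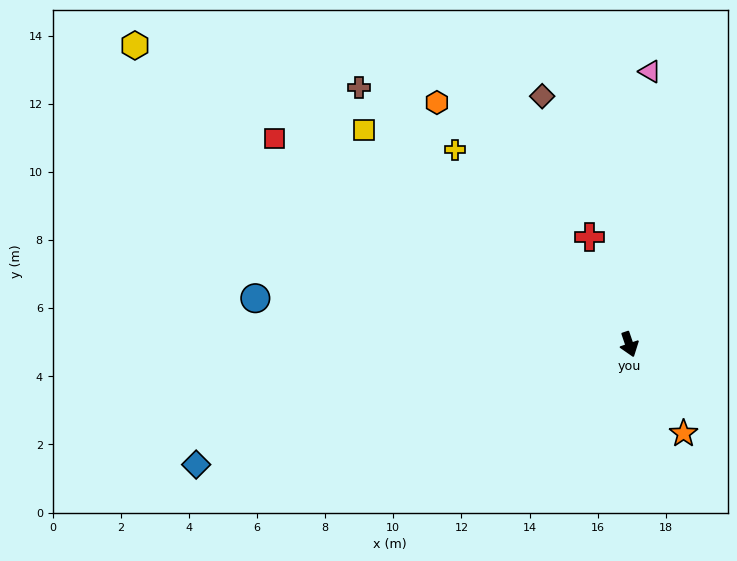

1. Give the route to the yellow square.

turn right 148°, forward 10.0 m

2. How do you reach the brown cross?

turn right 152°, forward 10.9 m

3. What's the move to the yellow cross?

turn right 157°, forward 7.7 m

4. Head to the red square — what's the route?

turn right 139°, forward 12.0 m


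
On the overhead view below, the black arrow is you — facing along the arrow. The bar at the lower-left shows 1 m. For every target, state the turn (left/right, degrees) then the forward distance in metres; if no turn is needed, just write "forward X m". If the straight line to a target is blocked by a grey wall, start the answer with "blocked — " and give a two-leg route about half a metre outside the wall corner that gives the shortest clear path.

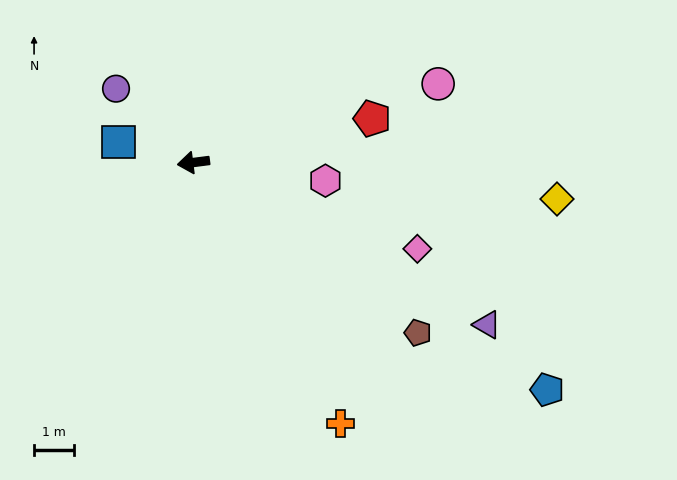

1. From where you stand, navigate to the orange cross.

turn left 112°, forward 7.5 m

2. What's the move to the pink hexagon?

turn left 165°, forward 3.3 m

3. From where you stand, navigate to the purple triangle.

turn left 144°, forward 8.3 m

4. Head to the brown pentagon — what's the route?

turn left 136°, forward 7.0 m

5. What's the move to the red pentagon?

turn right 173°, forward 4.6 m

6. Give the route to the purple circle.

turn right 51°, forward 2.7 m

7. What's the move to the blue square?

turn right 23°, forward 1.9 m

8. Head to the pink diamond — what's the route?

turn left 152°, forward 6.0 m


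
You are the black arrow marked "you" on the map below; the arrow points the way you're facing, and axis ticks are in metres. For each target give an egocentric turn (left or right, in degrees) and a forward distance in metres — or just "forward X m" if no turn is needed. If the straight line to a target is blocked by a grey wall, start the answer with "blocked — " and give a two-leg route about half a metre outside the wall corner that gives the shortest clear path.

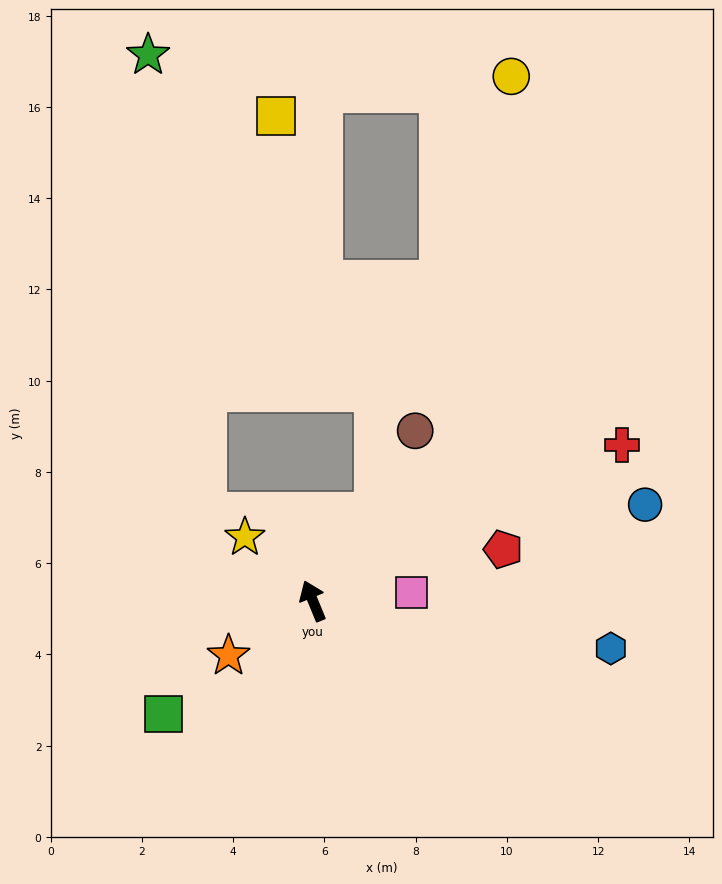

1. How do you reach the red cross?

turn right 86°, forward 7.6 m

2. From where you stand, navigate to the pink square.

turn right 108°, forward 2.2 m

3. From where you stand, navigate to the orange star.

turn left 101°, forward 2.2 m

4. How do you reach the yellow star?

turn left 25°, forward 2.0 m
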